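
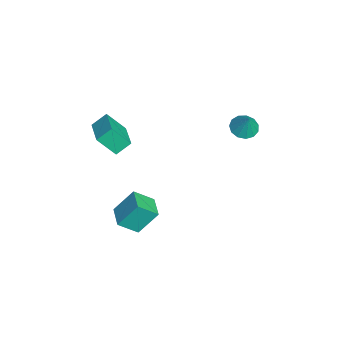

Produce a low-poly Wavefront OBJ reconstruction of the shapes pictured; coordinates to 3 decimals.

v 0.155 -3.907 -3.391
v -0.029 -2.799 -1.985
v 0.004 -2.785 -4.296
v -0.18 -1.676 -2.89
v 1.54 -3.704 -3.37
v 1.356 -2.595 -1.964
v 1.389 -2.581 -4.275
v 1.205 -1.473 -2.869
v -2.557 3.336 1.171
v -1.982 3.823 0.824
v -1.983 3.524 2.389
v -2.335 4.104 0.947
v -2.759 4.14 1.142
v -3.119 3.921 1.345
v -3.3 3.517 1.493
v -3.246 3.054 1.539
v -2.973 2.681 1.468
v -2.568 2.516 1.303
v -2.159 2.611 1.095
v -1.877 2.936 0.912
v -1.811 3.388 0.811
v -3.572 -5.031 0.685
v -3.851 -4.197 1.379
v -3.451 -3.981 -0.529
v -3.73 -3.147 0.165
v -1.67 -4.753 1.115
v -1.949 -3.919 1.809
v -1.549 -3.703 -0.099
v -1.828 -2.869 0.595
f 2 4 1
f 5 2 1
f 1 4 3
f 3 5 1
f 2 8 4
f 6 2 5
f 6 8 2
f 4 8 3
f 7 5 3
f 3 8 7
f 7 6 5
f 8 6 7
f 10 9 12
f 10 12 11
f 12 9 13
f 12 13 11
f 13 9 14
f 13 14 11
f 14 9 15
f 14 15 11
f 15 9 16
f 15 16 11
f 16 9 17
f 16 17 11
f 17 9 18
f 17 18 11
f 18 9 19
f 18 19 11
f 19 9 20
f 19 20 11
f 20 9 21
f 20 21 11
f 21 9 10
f 21 10 11
f 23 25 22
f 26 23 22
f 22 25 24
f 24 26 22
f 23 29 25
f 27 23 26
f 27 29 23
f 25 29 24
f 28 26 24
f 24 29 28
f 28 27 26
f 29 27 28



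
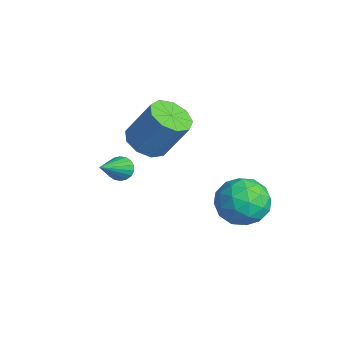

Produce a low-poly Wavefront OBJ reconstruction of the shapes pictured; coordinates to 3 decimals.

v 0.387 3.781 -1.53
v 1.147 3.041 -1.794
v -0.747 2.479 -1.146
v 0.013 1.739 -1.41
v 0.137 2.354 -0.514
v 0.838 3.159 -0.752
v -0.438 2.361 -2.188
v 0.263 3.166 -2.426
v 0.637 2.163 -2.201
v 0.993 2.159 -1.167
v -0.593 3.361 -1.773
v -0.237 3.357 -0.739
v 0.867 3.526 -1.696
v -0.467 1.994 -1.244
v -0.394 2.356 -0.718
v 0.053 1.921 -0.873
v 0.685 3.595 -1.084
v 1.132 3.16 -1.239
v 0.538 2.756 -0.486
v -0.732 2.36 -1.701
v -0.285 1.925 -1.856
v 0.347 3.599 -2.067
v 0.794 3.164 -2.222
v -0.138 2.764 -2.454
v 1.014 2.574 -2.09
v 0.347 1.809 -1.864
v 0.082 2.175 -2.321
v 0.494 2.648 -2.461
v 1.223 2.572 -1.482
v 0.556 1.807 -1.256
v 0.629 2.168 -0.73
v 1.041 2.641 -0.87
v 0.923 2.056 -1.721
v -0.156 3.713 -1.684
v -0.823 2.948 -1.458
v -0.641 2.879 -2.07
v -0.229 3.352 -2.21
v 0.053 3.711 -1.076
v -0.614 2.946 -0.85
v -0.094 2.872 -0.479
v 0.318 3.345 -0.619
v -0.523 3.464 -1.219
v -2.987 0.3 0.21
v -2.333 -0.299 0.285
v -1.799 0.48 1.864
v -2.453 1.08 1.79
v -2.135 0.188 -0.022
v -1.601 0.967 1.557
v -2.336 0.728 -0.22
v -1.802 1.507 1.359
v -2.841 1.067 -0.217
v -2.307 1.846 1.362
v -3.414 1.048 -0.014
v -2.881 1.827 1.565
v -3.788 0.679 0.294
v -3.254 1.458 1.874
v -3.787 0.133 0.563
v -3.253 0.912 2.143
v -3.411 -0.335 0.667
v -2.877 0.444 2.246
v -2.837 -0.505 0.557
v -2.303 0.274 2.136
v -2.068 -1.011 -0.261
v -1.648 -0.918 -0.57
v -0.932 -2.169 0.941
v -1.636 -0.743 -0.412
v -1.711 -0.621 -0.224
v -1.856 -0.577 -0.044
v -2.043 -0.618 0.093
v -2.235 -0.737 0.161
v -2.394 -0.91 0.144
v -2.489 -1.103 0.048
v -2.5 -1.278 -0.11
v -2.426 -1.4 -0.298
v -2.281 -1.445 -0.478
v -2.094 -1.404 -0.616
v -1.902 -1.285 -0.683
v -1.742 -1.112 -0.667
f 1 38 17
f 38 12 41
f 17 41 6
f 38 41 17
f 1 17 13
f 17 6 18
f 13 18 2
f 17 18 13
f 1 13 22
f 13 2 23
f 22 23 8
f 13 23 22
f 1 22 34
f 22 8 37
f 34 37 11
f 22 37 34
f 1 34 38
f 34 11 42
f 38 42 12
f 34 42 38
f 2 18 29
f 18 6 32
f 29 32 10
f 18 32 29
f 6 41 19
f 41 12 40
f 19 40 5
f 41 40 19
f 12 42 39
f 42 11 35
f 39 35 3
f 42 35 39
f 11 37 36
f 37 8 24
f 36 24 7
f 37 24 36
f 8 23 28
f 23 2 25
f 28 25 9
f 23 25 28
f 4 30 16
f 30 10 31
f 16 31 5
f 30 31 16
f 4 16 14
f 16 5 15
f 14 15 3
f 16 15 14
f 4 14 21
f 14 3 20
f 21 20 7
f 14 20 21
f 4 21 26
f 21 7 27
f 26 27 9
f 21 27 26
f 4 26 30
f 26 9 33
f 30 33 10
f 26 33 30
f 5 31 19
f 31 10 32
f 19 32 6
f 31 32 19
f 3 15 39
f 15 5 40
f 39 40 12
f 15 40 39
f 7 20 36
f 20 3 35
f 36 35 11
f 20 35 36
f 9 27 28
f 27 7 24
f 28 24 8
f 27 24 28
f 10 33 29
f 33 9 25
f 29 25 2
f 33 25 29
f 44 43 47
f 44 47 45
f 45 47 48
f 45 48 46
f 47 43 49
f 47 49 48
f 48 49 50
f 48 50 46
f 49 43 51
f 49 51 50
f 50 51 52
f 50 52 46
f 51 43 53
f 51 53 52
f 52 53 54
f 52 54 46
f 53 43 55
f 53 55 54
f 54 55 56
f 54 56 46
f 55 43 57
f 55 57 56
f 56 57 58
f 56 58 46
f 57 43 59
f 57 59 58
f 58 59 60
f 58 60 46
f 59 43 61
f 59 61 60
f 60 61 62
f 60 62 46
f 61 43 44
f 61 44 62
f 62 44 45
f 62 45 46
f 64 63 66
f 64 66 65
f 66 63 67
f 66 67 65
f 67 63 68
f 67 68 65
f 68 63 69
f 68 69 65
f 69 63 70
f 69 70 65
f 70 63 71
f 70 71 65
f 71 63 72
f 71 72 65
f 72 63 73
f 72 73 65
f 73 63 74
f 73 74 65
f 74 63 75
f 74 75 65
f 75 63 76
f 75 76 65
f 76 63 77
f 76 77 65
f 77 63 78
f 77 78 65
f 78 63 64
f 78 64 65



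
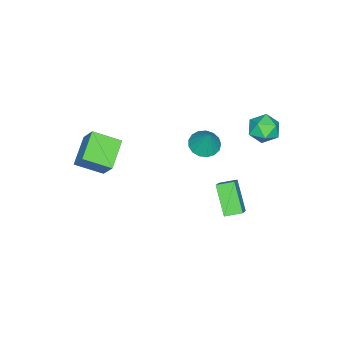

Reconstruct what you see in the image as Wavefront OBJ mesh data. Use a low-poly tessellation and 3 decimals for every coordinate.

v -2.747 4.339 2.45
v -2.008 3.978 2.851
v -3.492 3.082 2.689
v -2.753 2.721 3.09
v -3.208 3.402 3.498
v -2.748 4.178 3.35
v -2.752 2.882 2.19
v -2.292 3.658 2.042
v -2.012 3.077 2.69
v -2.294 3.398 3.499
v -3.206 3.662 2.041
v -3.488 3.983 2.85
v -0.582 1.377 2.328
v 0.006 1.846 2.002
v -0.158 1.863 3.792
v -0.307 2.083 2.014
v -0.683 2.158 2.098
v -1.036 2.054 2.235
v -1.285 1.795 2.393
v -1.373 1.441 2.536
v -1.28 1.071 2.632
v -1.027 0.772 2.657
v -0.672 0.612 2.608
v -0.297 0.627 2.494
v 0.013 0.813 2.342
v 0.187 1.129 2.187
v 0.184 1.502 2.064
v -1.721 2.656 -1.107
v -0.968 2.883 -0.442
v -0.846 3.628 -2.43
v -0.093 3.855 -1.766
v -1.247 1.865 -1.374
v -0.494 2.092 -0.71
v -0.372 2.837 -2.698
v 0.381 3.064 -2.033
v 2.917 -3.407 3.545
v 3.296 -2.644 4.755
v 2.315 -2.113 2.916
v 2.694 -1.349 4.126
v 4.406 -3.051 2.854
v 4.785 -2.287 4.064
v 3.804 -1.756 2.225
v 4.183 -0.993 3.435
f 1 12 6
f 1 6 2
f 1 2 8
f 1 8 11
f 1 11 12
f 2 6 10
f 6 12 5
f 12 11 3
f 11 8 7
f 8 2 9
f 4 10 5
f 4 5 3
f 4 3 7
f 4 7 9
f 4 9 10
f 5 10 6
f 3 5 12
f 7 3 11
f 9 7 8
f 10 9 2
f 14 13 16
f 14 16 15
f 16 13 17
f 16 17 15
f 17 13 18
f 17 18 15
f 18 13 19
f 18 19 15
f 19 13 20
f 19 20 15
f 20 13 21
f 20 21 15
f 21 13 22
f 21 22 15
f 22 13 23
f 22 23 15
f 23 13 24
f 23 24 15
f 24 13 25
f 24 25 15
f 25 13 26
f 25 26 15
f 26 13 27
f 26 27 15
f 27 13 14
f 27 14 15
f 29 31 28
f 32 29 28
f 28 31 30
f 30 32 28
f 29 35 31
f 33 29 32
f 33 35 29
f 31 35 30
f 34 32 30
f 30 35 34
f 34 33 32
f 35 33 34
f 37 39 36
f 40 37 36
f 36 39 38
f 38 40 36
f 37 43 39
f 41 37 40
f 41 43 37
f 39 43 38
f 42 40 38
f 38 43 42
f 42 41 40
f 43 41 42



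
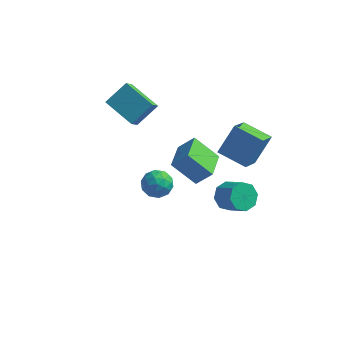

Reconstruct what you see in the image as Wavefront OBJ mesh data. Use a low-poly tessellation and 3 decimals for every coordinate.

v -0.012 -1.142 -0.845
v 0.785 -1.114 -0.491
v -0.325 -2.266 -0.049
v 0.472 -2.238 0.305
v -0.107 -1.61 0.484
v 0.087 -0.916 -0.007
v 0.373 -2.464 -0.533
v 0.567 -1.77 -1.024
v 1.024 -1.931 -0.298
v 0.727 -1.404 0.33
v -0.267 -1.976 -0.87
v -0.564 -1.449 -0.242
v 0.414 -1.029 -0.738
v 0.046 -2.351 0.198
v -0.295 -1.982 0.303
v 0.174 -1.965 0.511
v 0.003 -0.913 -0.453
v 0.472 -0.896 -0.246
v -0.052 -1.188 0.328
v -0.012 -2.484 -0.294
v 0.457 -2.467 -0.087
v 0.286 -1.415 -1.051
v 0.755 -1.398 -0.843
v 0.512 -2.192 -0.868
v 1.023 -1.493 -0.417
v 0.839 -2.154 0.051
v 0.781 -2.287 -0.441
v 0.895 -1.879 -0.73
v 0.848 -1.183 -0.047
v 0.664 -1.844 0.42
v 0.324 -1.475 0.526
v 0.438 -1.067 0.237
v 0.988 -1.663 0.066
v -0.204 -1.536 -0.96
v -0.388 -2.197 -0.493
v 0.022 -2.313 -0.777
v 0.136 -1.905 -1.066
v -0.379 -1.226 -0.591
v -0.563 -1.887 -0.123
v -0.435 -1.501 0.19
v -0.321 -1.093 -0.099
v -0.528 -1.717 -0.606
v -3.819 2.372 1.463
v -3.822 1.576 2.251
v -3.035 3.344 2.448
v -3.038 2.548 3.236
v -2.122 1.692 0.784
v -2.125 0.896 1.572
v -1.338 2.664 1.769
v -1.341 1.868 2.557
v 2.535 0.884 0.758
v 3.09 1.862 2.239
v 2.588 2.285 -0.187
v 3.144 3.263 1.295
v 4.156 0.557 0.365
v 4.712 1.535 1.847
v 4.21 1.958 -0.579
v 4.765 2.936 0.902
v 0.605 -0.673 0.482
v 1.423 -0.476 1.379
v 0.37 1.004 0.328
v 1.188 1.201 1.225
v 1.912 -0.601 -0.725
v 2.73 -0.404 0.172
v 1.677 1.076 -0.879
v 2.495 1.273 0.018
v 2.751 2.093 -4.092
v 3.338 2.217 -4.749
v 4.397 1.671 -3.905
v 3.809 1.547 -3.248
v 3.289 2.758 -4.337
v 4.348 2.212 -3.493
v 2.925 2.909 -3.782
v 3.983 2.363 -2.938
v 2.458 2.582 -3.409
v 3.517 2.036 -2.564
v 2.163 1.969 -3.435
v 3.222 1.423 -2.591
v 2.212 1.428 -3.847
v 3.271 0.882 -3.003
v 2.577 1.277 -4.402
v 3.635 0.731 -3.558
v 3.043 1.604 -4.776
v 4.102 1.058 -3.931
f 1 38 17
f 38 12 41
f 17 41 6
f 38 41 17
f 1 17 13
f 17 6 18
f 13 18 2
f 17 18 13
f 1 13 22
f 13 2 23
f 22 23 8
f 13 23 22
f 1 22 34
f 22 8 37
f 34 37 11
f 22 37 34
f 1 34 38
f 34 11 42
f 38 42 12
f 34 42 38
f 2 18 29
f 18 6 32
f 29 32 10
f 18 32 29
f 6 41 19
f 41 12 40
f 19 40 5
f 41 40 19
f 12 42 39
f 42 11 35
f 39 35 3
f 42 35 39
f 11 37 36
f 37 8 24
f 36 24 7
f 37 24 36
f 8 23 28
f 23 2 25
f 28 25 9
f 23 25 28
f 4 30 16
f 30 10 31
f 16 31 5
f 30 31 16
f 4 16 14
f 16 5 15
f 14 15 3
f 16 15 14
f 4 14 21
f 14 3 20
f 21 20 7
f 14 20 21
f 4 21 26
f 21 7 27
f 26 27 9
f 21 27 26
f 4 26 30
f 26 9 33
f 30 33 10
f 26 33 30
f 5 31 19
f 31 10 32
f 19 32 6
f 31 32 19
f 3 15 39
f 15 5 40
f 39 40 12
f 15 40 39
f 7 20 36
f 20 3 35
f 36 35 11
f 20 35 36
f 9 27 28
f 27 7 24
f 28 24 8
f 27 24 28
f 10 33 29
f 33 9 25
f 29 25 2
f 33 25 29
f 44 46 43
f 47 44 43
f 43 46 45
f 45 47 43
f 44 50 46
f 48 44 47
f 48 50 44
f 46 50 45
f 49 47 45
f 45 50 49
f 49 48 47
f 50 48 49
f 52 54 51
f 55 52 51
f 51 54 53
f 53 55 51
f 52 58 54
f 56 52 55
f 56 58 52
f 54 58 53
f 57 55 53
f 53 58 57
f 57 56 55
f 58 56 57
f 60 62 59
f 63 60 59
f 59 62 61
f 61 63 59
f 60 66 62
f 64 60 63
f 64 66 60
f 62 66 61
f 65 63 61
f 61 66 65
f 65 64 63
f 66 64 65
f 68 67 71
f 68 71 69
f 69 71 72
f 69 72 70
f 71 67 73
f 71 73 72
f 72 73 74
f 72 74 70
f 73 67 75
f 73 75 74
f 74 75 76
f 74 76 70
f 75 67 77
f 75 77 76
f 76 77 78
f 76 78 70
f 77 67 79
f 77 79 78
f 78 79 80
f 78 80 70
f 79 67 81
f 79 81 80
f 80 81 82
f 80 82 70
f 81 67 83
f 81 83 82
f 82 83 84
f 82 84 70
f 83 67 68
f 83 68 84
f 84 68 69
f 84 69 70



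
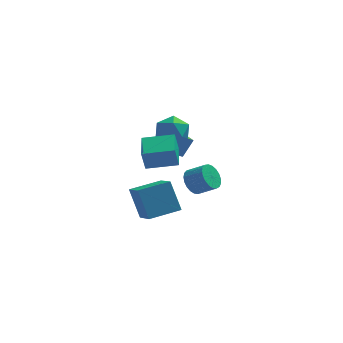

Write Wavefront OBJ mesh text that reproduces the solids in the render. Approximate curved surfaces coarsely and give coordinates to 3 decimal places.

v -3.42 -3.591 2.805
v -3.652 -3.81 4.179
v -3.49 -1.754 3.087
v -3.722 -1.973 4.46
v -1.458 -3.567 3.14
v -1.69 -3.786 4.513
v -1.528 -1.73 3.421
v -1.76 -1.949 4.795
v -4.464 -2.628 0.349
v -3.835 -4.394 1.402
v -2.595 -1.788 0.642
v -1.966 -3.554 1.695
v -3.774 -3.506 -1.535
v -3.145 -5.272 -0.482
v -1.905 -2.666 -1.242
v -1.276 -4.432 -0.189
v -3.248 3.812 0.377
v -2.586 4.278 1.616
v -2.027 4.465 -0.52
v -1.366 4.931 0.719
v -2.674 2.829 0.441
v -2.013 3.295 1.68
v -1.454 3.482 -0.456
v -0.792 3.948 0.783
v -0.771 2.618 -2.241
v -0.2 3.187 -2.816
v 0.962 2.81 -2.034
v 0.391 2.242 -1.459
v -0.313 3.45 -2.521
v 0.849 3.074 -1.739
v -0.505 3.57 -2.177
v 0.656 3.193 -1.395
v -0.744 3.525 -1.844
v 0.418 3.148 -1.063
v -0.987 3.323 -1.58
v 0.175 2.947 -0.799
v -1.192 3 -1.43
v -0.031 2.623 -0.649
v -1.325 2.61 -1.421
v -0.163 2.234 -0.639
v -1.362 2.222 -1.553
v -0.2 1.846 -0.771
v -1.297 1.902 -1.804
v -0.135 1.526 -1.022
v -1.141 1.707 -2.13
v 0.021 1.33 -1.349
v -0.921 1.668 -2.476
v 0.241 1.292 -1.694
v -0.675 1.794 -2.781
v 0.487 1.418 -2
v -0.445 2.063 -2.993
v 0.717 1.686 -2.211
v -0.272 2.427 -3.074
v 0.89 2.051 -2.293
v -0.185 2.825 -3.012
v 0.977 2.448 -2.23
v -1.956 1.355 4.494
v -0.987 0.755 4.092
v -3.013 0.645 3.008
v -2.044 0.045 2.606
v -2.578 -0.291 3.638
v -1.925 0.148 4.556
v -2.075 1.252 2.544
v -1.422 1.691 3.462
v -1.061 0.69 2.887
v -1.371 -0.263 3.563
v -2.629 1.663 3.537
v -2.939 0.71 4.213
f 2 4 1
f 5 2 1
f 1 4 3
f 3 5 1
f 2 8 4
f 6 2 5
f 6 8 2
f 4 8 3
f 7 5 3
f 3 8 7
f 7 6 5
f 8 6 7
f 10 12 9
f 13 10 9
f 9 12 11
f 11 13 9
f 10 16 12
f 14 10 13
f 14 16 10
f 12 16 11
f 15 13 11
f 11 16 15
f 15 14 13
f 16 14 15
f 18 20 17
f 21 18 17
f 17 20 19
f 19 21 17
f 18 24 20
f 22 18 21
f 22 24 18
f 20 24 19
f 23 21 19
f 19 24 23
f 23 22 21
f 24 22 23
f 26 25 29
f 26 29 27
f 27 29 30
f 27 30 28
f 29 25 31
f 29 31 30
f 30 31 32
f 30 32 28
f 31 25 33
f 31 33 32
f 32 33 34
f 32 34 28
f 33 25 35
f 33 35 34
f 34 35 36
f 34 36 28
f 35 25 37
f 35 37 36
f 36 37 38
f 36 38 28
f 37 25 39
f 37 39 38
f 38 39 40
f 38 40 28
f 39 25 41
f 39 41 40
f 40 41 42
f 40 42 28
f 41 25 43
f 41 43 42
f 42 43 44
f 42 44 28
f 43 25 45
f 43 45 44
f 44 45 46
f 44 46 28
f 45 25 47
f 45 47 46
f 46 47 48
f 46 48 28
f 47 25 49
f 47 49 48
f 48 49 50
f 48 50 28
f 49 25 51
f 49 51 50
f 50 51 52
f 50 52 28
f 51 25 53
f 51 53 52
f 52 53 54
f 52 54 28
f 53 25 55
f 53 55 54
f 54 55 56
f 54 56 28
f 55 25 26
f 55 26 56
f 56 26 27
f 56 27 28
f 57 68 62
f 57 62 58
f 57 58 64
f 57 64 67
f 57 67 68
f 58 62 66
f 62 68 61
f 68 67 59
f 67 64 63
f 64 58 65
f 60 66 61
f 60 61 59
f 60 59 63
f 60 63 65
f 60 65 66
f 61 66 62
f 59 61 68
f 63 59 67
f 65 63 64
f 66 65 58



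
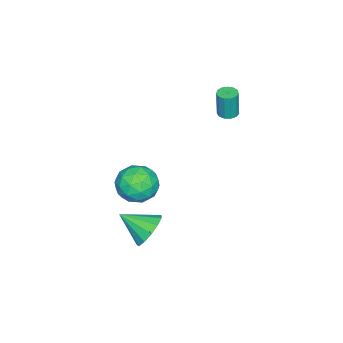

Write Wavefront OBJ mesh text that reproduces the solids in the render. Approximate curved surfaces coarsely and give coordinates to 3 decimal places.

v -3.86 -1.817 1.627
v -3.379 -2.061 1.595
v -3.28 -2.068 3.142
v -3.76 -1.823 3.173
v -3.323 -1.762 1.593
v -3.224 -1.768 3.139
v -3.438 -1.48 1.601
v -3.339 -1.487 3.148
v -3.687 -1.305 1.618
v -3.588 -1.312 3.165
v -3.99 -1.293 1.637
v -3.891 -1.3 3.184
v -4.252 -1.447 1.653
v -4.153 -1.453 3.2
v -4.389 -1.718 1.661
v -4.29 -1.725 3.208
v -4.358 -2.021 1.658
v -4.259 -2.028 3.204
v -4.169 -2.259 1.644
v -4.07 -2.265 3.191
v -3.882 -2.356 1.626
v -3.783 -2.363 3.172
v -3.587 -2.282 1.607
v -3.488 -2.289 3.154
v 2.37 -3.05 -2.902
v 3.114 -2.584 -2.363
v 2.63 -4.49 -2.018
v 2.62 -2.495 -2.071
v 2.047 -2.581 -2.043
v 1.576 -2.817 -2.288
v 1.357 -3.126 -2.728
v 1.46 -3.411 -3.223
v 1.852 -3.581 -3.616
v 2.408 -3.583 -3.782
v 2.952 -3.415 -3.669
v 3.311 -3.131 -3.312
v 3.371 -2.822 -2.825
v 2.484 -2.542 0.404
v 3.063 -3.066 1.199
v 1.957 -4.134 -0.259
v 2.536 -4.658 0.536
v 1.623 -4.076 0.802
v 1.949 -3.092 1.212
v 3.071 -4.108 -0.272
v 3.397 -3.124 0.138
v 3.426 -4.033 0.782
v 2.531 -4.014 1.446
v 2.489 -3.186 -0.506
v 1.594 -3.167 0.158
v 2.82 -2.664 0.86
v 2.2 -4.536 0.08
v 1.663 -4.194 0.237
v 2.004 -4.501 0.704
v 2.165 -2.68 0.867
v 2.505 -2.987 1.335
v 1.659 -3.581 1.102
v 2.515 -4.213 -0.395
v 2.855 -4.52 0.073
v 3.016 -2.699 0.236
v 3.357 -3.006 0.703
v 3.361 -3.619 -0.162
v 3.373 -3.541 1.082
v 3.063 -4.476 0.692
v 3.378 -4.153 0.217
v 3.57 -3.575 0.458
v 2.848 -3.529 1.472
v 2.537 -4.465 1.082
v 2.001 -4.123 1.239
v 2.193 -3.545 1.48
v 3.061 -4.098 1.227
v 2.483 -2.735 -0.142
v 2.172 -3.671 -0.532
v 2.827 -3.655 -0.54
v 3.019 -3.077 -0.299
v 1.957 -2.724 0.248
v 1.647 -3.659 -0.142
v 1.45 -3.625 0.482
v 1.642 -3.047 0.723
v 1.959 -3.102 -0.287
f 2 1 5
f 2 5 3
f 3 5 6
f 3 6 4
f 5 1 7
f 5 7 6
f 6 7 8
f 6 8 4
f 7 1 9
f 7 9 8
f 8 9 10
f 8 10 4
f 9 1 11
f 9 11 10
f 10 11 12
f 10 12 4
f 11 1 13
f 11 13 12
f 12 13 14
f 12 14 4
f 13 1 15
f 13 15 14
f 14 15 16
f 14 16 4
f 15 1 17
f 15 17 16
f 16 17 18
f 16 18 4
f 17 1 19
f 17 19 18
f 18 19 20
f 18 20 4
f 19 1 21
f 19 21 20
f 20 21 22
f 20 22 4
f 21 1 23
f 21 23 22
f 22 23 24
f 22 24 4
f 23 1 2
f 23 2 24
f 24 2 3
f 24 3 4
f 26 25 28
f 26 28 27
f 28 25 29
f 28 29 27
f 29 25 30
f 29 30 27
f 30 25 31
f 30 31 27
f 31 25 32
f 31 32 27
f 32 25 33
f 32 33 27
f 33 25 34
f 33 34 27
f 34 25 35
f 34 35 27
f 35 25 36
f 35 36 27
f 36 25 37
f 36 37 27
f 37 25 26
f 37 26 27
f 38 75 54
f 75 49 78
f 54 78 43
f 75 78 54
f 38 54 50
f 54 43 55
f 50 55 39
f 54 55 50
f 38 50 59
f 50 39 60
f 59 60 45
f 50 60 59
f 38 59 71
f 59 45 74
f 71 74 48
f 59 74 71
f 38 71 75
f 71 48 79
f 75 79 49
f 71 79 75
f 39 55 66
f 55 43 69
f 66 69 47
f 55 69 66
f 43 78 56
f 78 49 77
f 56 77 42
f 78 77 56
f 49 79 76
f 79 48 72
f 76 72 40
f 79 72 76
f 48 74 73
f 74 45 61
f 73 61 44
f 74 61 73
f 45 60 65
f 60 39 62
f 65 62 46
f 60 62 65
f 41 67 53
f 67 47 68
f 53 68 42
f 67 68 53
f 41 53 51
f 53 42 52
f 51 52 40
f 53 52 51
f 41 51 58
f 51 40 57
f 58 57 44
f 51 57 58
f 41 58 63
f 58 44 64
f 63 64 46
f 58 64 63
f 41 63 67
f 63 46 70
f 67 70 47
f 63 70 67
f 42 68 56
f 68 47 69
f 56 69 43
f 68 69 56
f 40 52 76
f 52 42 77
f 76 77 49
f 52 77 76
f 44 57 73
f 57 40 72
f 73 72 48
f 57 72 73
f 46 64 65
f 64 44 61
f 65 61 45
f 64 61 65
f 47 70 66
f 70 46 62
f 66 62 39
f 70 62 66



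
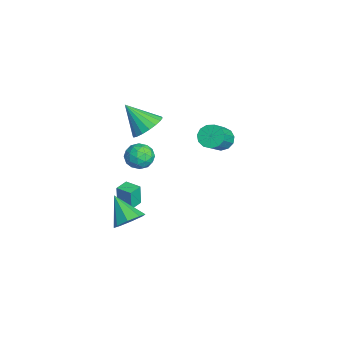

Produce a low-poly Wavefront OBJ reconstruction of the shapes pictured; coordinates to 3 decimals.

v -2.084 -0.141 0.353
v -1.3 -0.025 -0.012
v -2.36 -1.175 -0.568
v -1.576 -1.059 -0.933
v -1.638 -1.391 -0.128
v -1.467 -0.752 0.441
v -2.193 -0.448 -1.021
v -2.022 0.191 -0.452
v -1.367 -0.215 -0.861
v -1.024 -0.797 -0.31
v -2.636 -0.403 -0.27
v -2.293 -0.985 0.281
v -1.668 0.008 0.251
v -1.992 -1.208 -0.831
v -2.028 -1.403 -0.358
v -1.568 -1.335 -0.573
v -1.766 -0.419 0.518
v -1.305 -0.351 0.303
v -1.503 -1.154 0.235
v -2.355 -0.849 -0.883
v -1.894 -0.781 -1.098
v -2.092 0.135 -0.007
v -1.632 0.203 -0.222
v -2.157 -0.046 -0.815
v -1.247 -0.035 -0.463
v -1.409 -0.643 -1.004
v -1.772 -0.284 -1.055
v -1.671 0.091 -0.721
v -1.045 -0.378 -0.138
v -1.207 -0.986 -0.68
v -1.243 -1.181 -0.207
v -1.143 -0.805 0.128
v -1.084 -0.49 -0.638
v -2.453 -0.214 0.1
v -2.615 -0.822 -0.442
v -2.517 -0.395 -0.708
v -2.417 -0.019 -0.373
v -2.251 -0.557 0.424
v -2.413 -1.165 -0.117
v -1.989 -1.291 0.141
v -1.888 -0.916 0.475
v -2.576 -0.71 0.058
v -1.405 -0.201 2.337
v -0.709 0.117 2.981
v -2.155 -1.279 3.683
v -1.036 0.413 3.035
v -1.437 0.588 2.951
v -1.831 0.606 2.746
v -2.141 0.464 2.459
v -2.305 0.191 2.149
v -2.291 -0.161 1.876
v -2.101 -0.52 1.694
v -1.773 -0.816 1.64
v -1.372 -0.99 1.724
v -0.978 -1.008 1.929
v -0.668 -0.867 2.216
v -0.504 -0.593 2.526
v -0.519 -0.242 2.799
v 3.612 -1.861 -0.935
v 4.133 -2.564 -0.773
v 2.428 -2.479 0.195
v 4.261 -2.043 -0.354
v 4.009 -1.415 -0.275
v 3.525 -1.049 -0.583
v 3.091 -1.158 -1.097
v 2.963 -1.68 -1.516
v 3.215 -2.308 -1.595
v 3.7 -2.674 -1.287
v -1.339 -1.88 -3.695
v -1.391 -1.899 -2.406
v -1.933 -1.286 -3.71
v -1.985 -1.305 -2.421
v -0.675 -1.215 -3.659
v -0.727 -1.234 -2.37
v -1.269 -0.621 -3.674
v -1.321 -0.64 -2.385
v -3.875 4.14 -1.007
v -3.588 3.692 -1.577
v -2.438 2.933 -0.404
v -2.725 3.38 0.167
v -3.348 4.06 -1.576
v -2.197 3.3 -0.402
v -3.274 4.453 -1.393
v -2.124 3.694 -0.22
v -3.392 4.746 -1.088
v -2.241 3.987 0.085
v -3.663 4.847 -0.757
v -2.512 4.088 0.416
v -4.001 4.724 -0.505
v -2.851 3.964 0.668
v -4.3 4.414 -0.413
v -3.149 3.655 0.761
v -4.463 4.018 -0.509
v -3.313 3.259 0.664
v -4.44 3.66 -0.763
v -3.29 2.901 0.41
v -4.238 3.455 -1.094
v -3.087 2.695 0.079
v -3.92 3.466 -1.398
v -2.77 2.707 -0.225
f 1 38 17
f 38 12 41
f 17 41 6
f 38 41 17
f 1 17 13
f 17 6 18
f 13 18 2
f 17 18 13
f 1 13 22
f 13 2 23
f 22 23 8
f 13 23 22
f 1 22 34
f 22 8 37
f 34 37 11
f 22 37 34
f 1 34 38
f 34 11 42
f 38 42 12
f 34 42 38
f 2 18 29
f 18 6 32
f 29 32 10
f 18 32 29
f 6 41 19
f 41 12 40
f 19 40 5
f 41 40 19
f 12 42 39
f 42 11 35
f 39 35 3
f 42 35 39
f 11 37 36
f 37 8 24
f 36 24 7
f 37 24 36
f 8 23 28
f 23 2 25
f 28 25 9
f 23 25 28
f 4 30 16
f 30 10 31
f 16 31 5
f 30 31 16
f 4 16 14
f 16 5 15
f 14 15 3
f 16 15 14
f 4 14 21
f 14 3 20
f 21 20 7
f 14 20 21
f 4 21 26
f 21 7 27
f 26 27 9
f 21 27 26
f 4 26 30
f 26 9 33
f 30 33 10
f 26 33 30
f 5 31 19
f 31 10 32
f 19 32 6
f 31 32 19
f 3 15 39
f 15 5 40
f 39 40 12
f 15 40 39
f 7 20 36
f 20 3 35
f 36 35 11
f 20 35 36
f 9 27 28
f 27 7 24
f 28 24 8
f 27 24 28
f 10 33 29
f 33 9 25
f 29 25 2
f 33 25 29
f 44 43 46
f 44 46 45
f 46 43 47
f 46 47 45
f 47 43 48
f 47 48 45
f 48 43 49
f 48 49 45
f 49 43 50
f 49 50 45
f 50 43 51
f 50 51 45
f 51 43 52
f 51 52 45
f 52 43 53
f 52 53 45
f 53 43 54
f 53 54 45
f 54 43 55
f 54 55 45
f 55 43 56
f 55 56 45
f 56 43 57
f 56 57 45
f 57 43 58
f 57 58 45
f 58 43 44
f 58 44 45
f 60 59 62
f 60 62 61
f 62 59 63
f 62 63 61
f 63 59 64
f 63 64 61
f 64 59 65
f 64 65 61
f 65 59 66
f 65 66 61
f 66 59 67
f 66 67 61
f 67 59 68
f 67 68 61
f 68 59 60
f 68 60 61
f 70 72 69
f 73 70 69
f 69 72 71
f 71 73 69
f 70 76 72
f 74 70 73
f 74 76 70
f 72 76 71
f 75 73 71
f 71 76 75
f 75 74 73
f 76 74 75
f 78 77 81
f 78 81 79
f 79 81 82
f 79 82 80
f 81 77 83
f 81 83 82
f 82 83 84
f 82 84 80
f 83 77 85
f 83 85 84
f 84 85 86
f 84 86 80
f 85 77 87
f 85 87 86
f 86 87 88
f 86 88 80
f 87 77 89
f 87 89 88
f 88 89 90
f 88 90 80
f 89 77 91
f 89 91 90
f 90 91 92
f 90 92 80
f 91 77 93
f 91 93 92
f 92 93 94
f 92 94 80
f 93 77 95
f 93 95 94
f 94 95 96
f 94 96 80
f 95 77 97
f 95 97 96
f 96 97 98
f 96 98 80
f 97 77 99
f 97 99 98
f 98 99 100
f 98 100 80
f 99 77 78
f 99 78 100
f 100 78 79
f 100 79 80



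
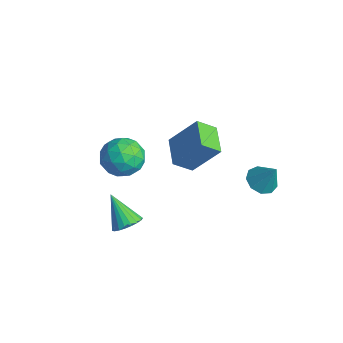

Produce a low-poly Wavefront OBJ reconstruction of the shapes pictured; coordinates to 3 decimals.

v 3.548 2.819 0.755
v 4.118 2.893 0.431
v 4.112 3.081 1.805
v 3.899 3.287 0.45
v 3.516 3.463 0.612
v 3.148 3.337 0.841
v 2.967 2.969 1.03
v 3.058 2.531 1.09
v 3.378 2.228 0.994
v 3.778 2.201 0.786
v 4.07 2.464 0.563
v 1.72 -1.901 -1.303
v 2.214 -1.961 -0.901
v 0.78 -2.099 -0.177
v 2.168 -1.699 -0.893
v 2.045 -1.472 -0.957
v 1.865 -1.319 -1.08
v 1.66 -1.267 -1.241
v 1.466 -1.324 -1.414
v 1.315 -1.481 -1.567
v 1.235 -1.711 -1.675
v 1.238 -1.973 -1.718
v 1.325 -2.223 -1.69
v 1.48 -2.418 -1.594
v 1.676 -2.523 -1.449
v 1.88 -2.52 -1.278
v 2.057 -2.41 -1.112
v 2.175 -2.213 -0.978
v 0.914 -0.821 1.862
v 1.327 -1.093 2.631
v 0.573 -2.227 1.549
v 0.986 -2.499 2.318
v 0.207 -2.022 2.361
v 0.417 -1.153 2.555
v 1.483 -2.167 1.625
v 1.693 -1.298 1.819
v 1.679 -1.924 2.485
v 0.89 -1.835 2.94
v 1.01 -1.485 1.24
v 0.221 -1.396 1.695
v 1.15 -0.834 2.274
v 0.75 -2.486 1.906
v 0.292 -2.206 1.931
v 0.535 -2.366 2.384
v 0.615 -0.869 2.229
v 0.858 -1.028 2.681
v 0.2 -1.575 2.523
v 1.042 -2.292 1.499
v 1.285 -2.451 1.951
v 1.365 -0.954 1.796
v 1.608 -1.114 2.249
v 1.7 -1.745 1.657
v 1.6 -1.482 2.641
v 1.4 -2.308 2.457
v 1.691 -2.113 2.049
v 1.815 -1.603 2.163
v 1.136 -1.429 2.908
v 0.936 -2.256 2.724
v 0.478 -1.975 2.749
v 0.602 -1.465 2.863
v 1.343 -1.918 2.822
v 0.964 -1.064 1.456
v 0.764 -1.891 1.272
v 1.298 -1.855 1.317
v 1.422 -1.345 1.431
v 0.5 -1.012 1.723
v 0.3 -1.838 1.539
v 0.085 -1.717 2.017
v 0.209 -1.207 2.131
v 0.557 -1.402 1.358
v -0.784 2.314 -2.212
v -0.979 1.528 -1.576
v -2.042 2.826 -1.964
v -2.237 2.04 -1.328
v -0.143 3.24 -0.872
v -0.338 2.454 -0.236
v -1.401 3.752 -0.624
v -1.596 2.966 0.012
f 2 1 4
f 2 4 3
f 4 1 5
f 4 5 3
f 5 1 6
f 5 6 3
f 6 1 7
f 6 7 3
f 7 1 8
f 7 8 3
f 8 1 9
f 8 9 3
f 9 1 10
f 9 10 3
f 10 1 11
f 10 11 3
f 11 1 2
f 11 2 3
f 13 12 15
f 13 15 14
f 15 12 16
f 15 16 14
f 16 12 17
f 16 17 14
f 17 12 18
f 17 18 14
f 18 12 19
f 18 19 14
f 19 12 20
f 19 20 14
f 20 12 21
f 20 21 14
f 21 12 22
f 21 22 14
f 22 12 23
f 22 23 14
f 23 12 24
f 23 24 14
f 24 12 25
f 24 25 14
f 25 12 26
f 25 26 14
f 26 12 27
f 26 27 14
f 27 12 28
f 27 28 14
f 28 12 13
f 28 13 14
f 29 66 45
f 66 40 69
f 45 69 34
f 66 69 45
f 29 45 41
f 45 34 46
f 41 46 30
f 45 46 41
f 29 41 50
f 41 30 51
f 50 51 36
f 41 51 50
f 29 50 62
f 50 36 65
f 62 65 39
f 50 65 62
f 29 62 66
f 62 39 70
f 66 70 40
f 62 70 66
f 30 46 57
f 46 34 60
f 57 60 38
f 46 60 57
f 34 69 47
f 69 40 68
f 47 68 33
f 69 68 47
f 40 70 67
f 70 39 63
f 67 63 31
f 70 63 67
f 39 65 64
f 65 36 52
f 64 52 35
f 65 52 64
f 36 51 56
f 51 30 53
f 56 53 37
f 51 53 56
f 32 58 44
f 58 38 59
f 44 59 33
f 58 59 44
f 32 44 42
f 44 33 43
f 42 43 31
f 44 43 42
f 32 42 49
f 42 31 48
f 49 48 35
f 42 48 49
f 32 49 54
f 49 35 55
f 54 55 37
f 49 55 54
f 32 54 58
f 54 37 61
f 58 61 38
f 54 61 58
f 33 59 47
f 59 38 60
f 47 60 34
f 59 60 47
f 31 43 67
f 43 33 68
f 67 68 40
f 43 68 67
f 35 48 64
f 48 31 63
f 64 63 39
f 48 63 64
f 37 55 56
f 55 35 52
f 56 52 36
f 55 52 56
f 38 61 57
f 61 37 53
f 57 53 30
f 61 53 57
f 72 74 71
f 75 72 71
f 71 74 73
f 73 75 71
f 72 78 74
f 76 72 75
f 76 78 72
f 74 78 73
f 77 75 73
f 73 78 77
f 77 76 75
f 78 76 77



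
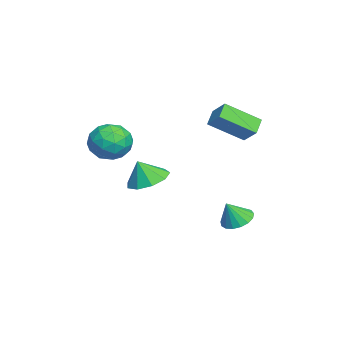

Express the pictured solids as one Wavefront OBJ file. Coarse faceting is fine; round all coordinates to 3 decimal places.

v -1.024 3.022 -3.55
v -0.348 3.197 -3.678
v -0.736 2.598 -2.61
v -0.473 3.469 -3.517
v -0.725 3.638 -3.364
v -1.045 3.666 -3.253
v -1.36 3.547 -3.211
v -1.598 3.307 -3.246
v -1.705 3.001 -3.351
v -1.655 2.701 -3.501
v -1.461 2.474 -3.663
v -1.167 2.372 -3.799
v -0.839 2.419 -3.877
v -0.554 2.604 -3.881
v -0.377 2.885 -3.809
v 0.179 -1.31 1.609
v 0.795 -1.942 1.298
v -0.715 -1.598 0.422
v -0.099 -2.23 0.111
v -0.59 -2.398 0.89
v -0.037 -2.221 1.623
v 0.117 -1.319 0.097
v 0.67 -1.142 0.83
v 0.757 -1.948 0.363
v 0.32 -2.615 0.853
v -0.24 -0.925 0.867
v -0.677 -1.592 1.357
v 0.566 -1.601 1.558
v -0.486 -1.939 0.162
v -0.774 -2.038 0.62
v -0.412 -2.41 0.437
v 0.077 -1.765 1.749
v 0.439 -2.136 1.566
v -0.375 -2.404 1.326
v -0.359 -1.404 0.154
v 0.003 -1.775 -0.029
v 0.492 -1.13 1.283
v 0.854 -1.502 1.1
v 0.455 -1.136 0.394
v 0.905 -1.976 0.826
v 0.38 -2.145 0.128
v 0.506 -1.609 0.119
v 0.831 -1.505 0.551
v 0.649 -2.368 1.114
v 0.123 -2.537 0.416
v -0.165 -2.636 0.873
v 0.16 -2.532 1.305
v 0.626 -2.371 0.564
v -0.043 -1.003 1.304
v -0.569 -1.172 0.606
v -0.08 -1.008 0.415
v 0.245 -0.904 0.847
v -0.3 -1.395 1.592
v -0.825 -1.564 0.894
v -0.751 -2.035 1.169
v -0.426 -1.931 1.601
v -0.546 -1.169 1.156
v -3.761 1.916 1.177
v -3.197 2.418 1.801
v -4.019 3.362 0.245
v -3.454 3.865 0.868
v -3.086 1.735 0.712
v -2.521 2.238 1.335
v -3.343 3.182 -0.221
v -2.779 3.684 0.403
v -1.243 -0.446 -1.602
v -0.353 -0.214 -1.585
v -1.157 -0.854 -0.618
v -0.702 0.257 -1.358
v -1.305 0.4 -1.246
v -1.879 0.147 -1.3
v -2.155 -0.383 -1.496
v -2.005 -0.943 -1.742
v -1.499 -1.27 -1.922
v -0.873 -1.211 -1.953
v -0.42 -0.794 -1.82
f 2 1 4
f 2 4 3
f 4 1 5
f 4 5 3
f 5 1 6
f 5 6 3
f 6 1 7
f 6 7 3
f 7 1 8
f 7 8 3
f 8 1 9
f 8 9 3
f 9 1 10
f 9 10 3
f 10 1 11
f 10 11 3
f 11 1 12
f 11 12 3
f 12 1 13
f 12 13 3
f 13 1 14
f 13 14 3
f 14 1 15
f 14 15 3
f 15 1 2
f 15 2 3
f 16 53 32
f 53 27 56
f 32 56 21
f 53 56 32
f 16 32 28
f 32 21 33
f 28 33 17
f 32 33 28
f 16 28 37
f 28 17 38
f 37 38 23
f 28 38 37
f 16 37 49
f 37 23 52
f 49 52 26
f 37 52 49
f 16 49 53
f 49 26 57
f 53 57 27
f 49 57 53
f 17 33 44
f 33 21 47
f 44 47 25
f 33 47 44
f 21 56 34
f 56 27 55
f 34 55 20
f 56 55 34
f 27 57 54
f 57 26 50
f 54 50 18
f 57 50 54
f 26 52 51
f 52 23 39
f 51 39 22
f 52 39 51
f 23 38 43
f 38 17 40
f 43 40 24
f 38 40 43
f 19 45 31
f 45 25 46
f 31 46 20
f 45 46 31
f 19 31 29
f 31 20 30
f 29 30 18
f 31 30 29
f 19 29 36
f 29 18 35
f 36 35 22
f 29 35 36
f 19 36 41
f 36 22 42
f 41 42 24
f 36 42 41
f 19 41 45
f 41 24 48
f 45 48 25
f 41 48 45
f 20 46 34
f 46 25 47
f 34 47 21
f 46 47 34
f 18 30 54
f 30 20 55
f 54 55 27
f 30 55 54
f 22 35 51
f 35 18 50
f 51 50 26
f 35 50 51
f 24 42 43
f 42 22 39
f 43 39 23
f 42 39 43
f 25 48 44
f 48 24 40
f 44 40 17
f 48 40 44
f 59 61 58
f 62 59 58
f 58 61 60
f 60 62 58
f 59 65 61
f 63 59 62
f 63 65 59
f 61 65 60
f 64 62 60
f 60 65 64
f 64 63 62
f 65 63 64
f 67 66 69
f 67 69 68
f 69 66 70
f 69 70 68
f 70 66 71
f 70 71 68
f 71 66 72
f 71 72 68
f 72 66 73
f 72 73 68
f 73 66 74
f 73 74 68
f 74 66 75
f 74 75 68
f 75 66 76
f 75 76 68
f 76 66 67
f 76 67 68



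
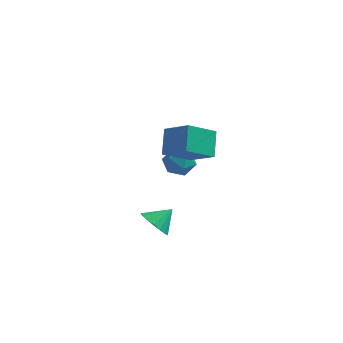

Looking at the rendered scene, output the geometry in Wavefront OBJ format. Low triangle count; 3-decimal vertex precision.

v 2.245 0.441 -1.091
v 3.722 -0.183 -0.149
v 2.002 1.617 0.07
v 3.479 0.993 1.012
v 3.401 1.667 -2.092
v 4.878 1.043 -1.15
v 3.158 2.843 -0.931
v 4.635 2.219 0.011
v 1.747 4.143 -3.045
v 2.559 4.582 -3.452
v 1.741 3.038 -4.248
v 2.553 3.477 -4.655
v 2.633 2.983 -3.779
v 2.637 3.666 -3.035
v 1.663 3.954 -4.665
v 1.667 4.637 -3.921
v 2.507 4.465 -4.454
v 3.107 3.866 -3.906
v 1.193 3.754 -3.794
v 1.793 3.155 -3.246
v 2.967 -3.208 -3.844
v 3.77 -3.545 -4.27
v 3.693 -2.472 -3.056
v 3.675 -3.197 -4.507
v 3.439 -2.851 -4.613
v 3.11 -2.576 -4.566
v 2.752 -2.426 -4.376
v 2.437 -2.431 -4.081
v 2.227 -2.59 -3.739
v 2.163 -2.871 -3.418
v 2.259 -3.219 -3.181
v 2.495 -3.565 -3.076
v 2.824 -3.84 -3.122
v 3.182 -3.99 -3.312
v 3.497 -3.985 -3.607
v 3.707 -3.826 -3.949
f 2 4 1
f 5 2 1
f 1 4 3
f 3 5 1
f 2 8 4
f 6 2 5
f 6 8 2
f 4 8 3
f 7 5 3
f 3 8 7
f 7 6 5
f 8 6 7
f 9 20 14
f 9 14 10
f 9 10 16
f 9 16 19
f 9 19 20
f 10 14 18
f 14 20 13
f 20 19 11
f 19 16 15
f 16 10 17
f 12 18 13
f 12 13 11
f 12 11 15
f 12 15 17
f 12 17 18
f 13 18 14
f 11 13 20
f 15 11 19
f 17 15 16
f 18 17 10
f 22 21 24
f 22 24 23
f 24 21 25
f 24 25 23
f 25 21 26
f 25 26 23
f 26 21 27
f 26 27 23
f 27 21 28
f 27 28 23
f 28 21 29
f 28 29 23
f 29 21 30
f 29 30 23
f 30 21 31
f 30 31 23
f 31 21 32
f 31 32 23
f 32 21 33
f 32 33 23
f 33 21 34
f 33 34 23
f 34 21 35
f 34 35 23
f 35 21 36
f 35 36 23
f 36 21 22
f 36 22 23



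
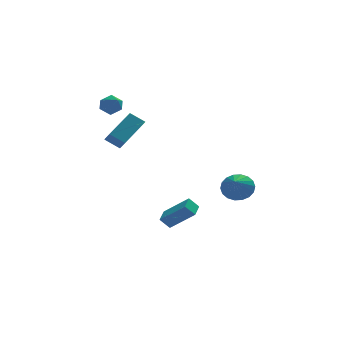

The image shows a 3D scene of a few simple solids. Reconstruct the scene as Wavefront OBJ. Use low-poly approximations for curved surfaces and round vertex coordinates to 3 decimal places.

v -0.087 0.183 -4.896
v -0.62 0.283 -4.294
v 0.328 1.089 -4.679
v -0.204 1.189 -4.077
v 1.104 -0.649 -3.703
v 0.572 -0.549 -3.101
v 1.52 0.257 -3.486
v 0.987 0.357 -2.884
v 2.99 -2.311 -1.242
v 3.725 -2.796 -1.472
v 2.53 -3.409 -0.398
v 3.849 -2.595 -1.143
v 3.803 -2.337 -0.834
v 3.596 -2.075 -0.605
v 3.268 -1.859 -0.503
v 2.886 -1.733 -0.547
v 2.525 -1.721 -0.729
v 2.255 -1.826 -1.013
v 2.131 -2.027 -1.342
v 2.178 -2.284 -1.651
v 2.385 -2.547 -1.879
v 2.712 -2.763 -1.982
v 3.094 -2.889 -1.937
v 3.456 -2.901 -1.755
v -2.389 0.706 1.29
v -3.157 1.04 1.872
v -2.542 1.355 0.716
v -3.31 1.689 1.298
v -1.05 1.951 2.342
v -1.818 2.285 2.924
v -1.203 2.6 1.768
v -1.971 2.934 2.35
v -3.192 3.586 3.554
v -2.53 3.852 3.372
v -2.83 2.488 3.268
v -2.168 2.754 3.086
v -2.381 2.746 3.79
v -2.604 3.425 3.967
v -2.756 2.915 2.673
v -2.979 3.594 2.85
v -2.26 3.437 2.827
v -2.029 3.332 3.518
v -3.331 3.008 3.122
v -3.1 2.903 3.813
f 2 4 1
f 5 2 1
f 1 4 3
f 3 5 1
f 2 8 4
f 6 2 5
f 6 8 2
f 4 8 3
f 7 5 3
f 3 8 7
f 7 6 5
f 8 6 7
f 10 9 12
f 10 12 11
f 12 9 13
f 12 13 11
f 13 9 14
f 13 14 11
f 14 9 15
f 14 15 11
f 15 9 16
f 15 16 11
f 16 9 17
f 16 17 11
f 17 9 18
f 17 18 11
f 18 9 19
f 18 19 11
f 19 9 20
f 19 20 11
f 20 9 21
f 20 21 11
f 21 9 22
f 21 22 11
f 22 9 23
f 22 23 11
f 23 9 24
f 23 24 11
f 24 9 10
f 24 10 11
f 26 28 25
f 29 26 25
f 25 28 27
f 27 29 25
f 26 32 28
f 30 26 29
f 30 32 26
f 28 32 27
f 31 29 27
f 27 32 31
f 31 30 29
f 32 30 31
f 33 44 38
f 33 38 34
f 33 34 40
f 33 40 43
f 33 43 44
f 34 38 42
f 38 44 37
f 44 43 35
f 43 40 39
f 40 34 41
f 36 42 37
f 36 37 35
f 36 35 39
f 36 39 41
f 36 41 42
f 37 42 38
f 35 37 44
f 39 35 43
f 41 39 40
f 42 41 34



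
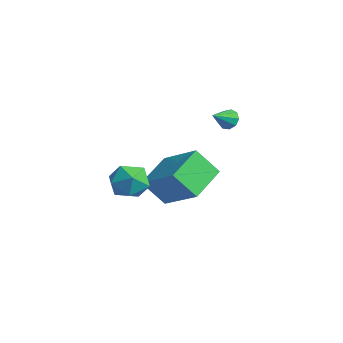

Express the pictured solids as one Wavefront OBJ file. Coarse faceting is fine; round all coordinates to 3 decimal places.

v -3.877 3.198 2.3
v -3.539 3.046 1.893
v -3.623 2.262 2.86
v -3.351 3.249 2.147
v -3.408 3.428 2.473
v -3.685 3.5 2.718
v -4.051 3.43 2.767
v -4.336 3.252 2.598
v -4.406 3.049 2.289
v -4.228 2.915 1.986
v -3.886 2.914 1.829
v -1.868 -1.885 1.562
v -1.33 -2.679 1.43
v -2.73 -2.261 0.31
v -2.192 -3.055 0.178
v -2.784 -2.993 0.941
v -2.251 -2.76 1.715
v -1.809 -2.18 0.025
v -1.276 -1.947 0.799
v -1.294 -2.86 0.48
v -1.896 -3.363 1.046
v -2.164 -1.577 0.694
v -2.766 -2.08 1.26
v -3.484 -1.174 -0.216
v -1.667 -0.69 0.925
v -4.325 0.374 0.468
v -2.508 0.858 1.609
v -2.952 -0.358 -1.409
v -1.135 0.126 -0.268
v -3.793 1.19 -0.725
v -1.976 1.674 0.416
f 2 1 4
f 2 4 3
f 4 1 5
f 4 5 3
f 5 1 6
f 5 6 3
f 6 1 7
f 6 7 3
f 7 1 8
f 7 8 3
f 8 1 9
f 8 9 3
f 9 1 10
f 9 10 3
f 10 1 11
f 10 11 3
f 11 1 2
f 11 2 3
f 12 23 17
f 12 17 13
f 12 13 19
f 12 19 22
f 12 22 23
f 13 17 21
f 17 23 16
f 23 22 14
f 22 19 18
f 19 13 20
f 15 21 16
f 15 16 14
f 15 14 18
f 15 18 20
f 15 20 21
f 16 21 17
f 14 16 23
f 18 14 22
f 20 18 19
f 21 20 13
f 25 27 24
f 28 25 24
f 24 27 26
f 26 28 24
f 25 31 27
f 29 25 28
f 29 31 25
f 27 31 26
f 30 28 26
f 26 31 30
f 30 29 28
f 31 29 30



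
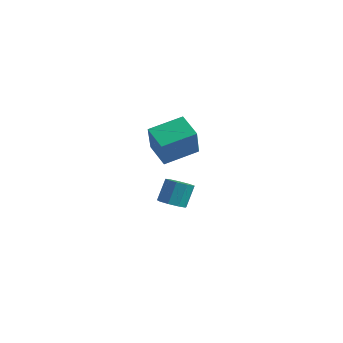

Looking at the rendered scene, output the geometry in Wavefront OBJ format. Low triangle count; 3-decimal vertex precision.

v -3.612 0.164 -3.123
v -3.204 0.634 -3.371
v -3.24 1.226 -2.305
v -3.648 0.756 -2.057
v -3.641 0.748 -3.449
v -3.676 1.341 -2.383
v -4.065 0.589 -3.374
v -4.1 1.182 -2.309
v -4.276 0.231 -3.182
v -4.311 0.824 -2.116
v -4.177 -0.159 -2.962
v -4.213 0.434 -1.897
v -3.814 -0.397 -2.818
v -3.849 0.195 -1.752
v -3.356 -0.374 -2.816
v -3.392 0.219 -1.75
v -3.019 -0.099 -2.958
v -3.054 0.494 -1.892
v -2.959 0.299 -3.177
v -2.994 0.892 -2.111
v -2.559 -2.367 1.638
v -2.057 -3.089 3.081
v -1.877 -0.992 2.089
v -1.375 -1.714 3.532
v -1.525 -2.706 1.108
v -1.023 -3.428 2.551
v -0.843 -1.331 1.559
v -0.341 -2.053 3.002
f 2 1 5
f 2 5 3
f 3 5 6
f 3 6 4
f 5 1 7
f 5 7 6
f 6 7 8
f 6 8 4
f 7 1 9
f 7 9 8
f 8 9 10
f 8 10 4
f 9 1 11
f 9 11 10
f 10 11 12
f 10 12 4
f 11 1 13
f 11 13 12
f 12 13 14
f 12 14 4
f 13 1 15
f 13 15 14
f 14 15 16
f 14 16 4
f 15 1 17
f 15 17 16
f 16 17 18
f 16 18 4
f 17 1 19
f 17 19 18
f 18 19 20
f 18 20 4
f 19 1 2
f 19 2 20
f 20 2 3
f 20 3 4
f 22 24 21
f 25 22 21
f 21 24 23
f 23 25 21
f 22 28 24
f 26 22 25
f 26 28 22
f 24 28 23
f 27 25 23
f 23 28 27
f 27 26 25
f 28 26 27



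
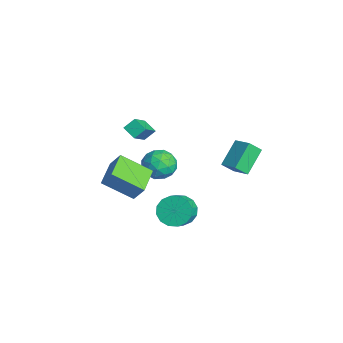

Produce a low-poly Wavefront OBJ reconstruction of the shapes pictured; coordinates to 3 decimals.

v -4.335 -1.061 -1.926
v -3.871 -0.428 -2.627
v -2.809 -1.612 -1.413
v -2.345 -0.979 -2.114
v -2.839 -0.569 -1.281
v -3.782 -0.228 -1.598
v -2.898 -1.812 -2.442
v -3.841 -1.471 -2.759
v -2.983 -0.892 -2.945
v -2.947 -0.124 -2.228
v -3.733 -1.916 -1.812
v -3.697 -1.148 -1.095
v -4.237 -0.696 -2.321
v -2.443 -1.344 -1.719
v -2.734 -1.103 -1.229
v -2.461 -0.731 -1.641
v -4.185 -0.579 -1.717
v -3.912 -0.207 -2.129
v -3.306 -0.29 -1.338
v -2.768 -1.833 -1.911
v -2.495 -1.461 -2.323
v -4.219 -1.309 -2.399
v -3.946 -0.937 -2.811
v -3.374 -1.75 -2.702
v -3.442 -0.597 -2.92
v -2.545 -0.921 -2.619
v -2.87 -1.41 -2.812
v -3.424 -1.21 -2.998
v -3.421 -0.146 -2.499
v -2.524 -0.47 -2.197
v -2.814 -0.229 -1.708
v -3.369 -0.028 -1.894
v -2.899 -0.419 -2.686
v -4.156 -1.57 -1.843
v -3.259 -1.894 -1.541
v -3.311 -2.012 -2.146
v -3.866 -1.811 -2.332
v -4.135 -1.119 -1.421
v -3.238 -1.443 -1.12
v -3.256 -0.83 -1.042
v -3.81 -0.63 -1.228
v -3.781 -1.621 -1.354
v -2.204 -2.683 1.984
v -1.138 -3.483 3.023
v -2.258 -2.062 2.518
v -1.192 -2.863 3.557
v -1.508 -2.277 1.583
v -0.442 -3.078 2.622
v -1.562 -1.657 2.117
v -0.496 -2.457 3.156
v 1.505 1.043 1.153
v 0.617 2.051 2.227
v 1.46 1.738 0.463
v 0.572 2.746 1.537
v 2.488 1.494 1.543
v 1.6 2.502 2.617
v 2.443 2.189 0.853
v 1.555 3.197 1.927
v 2.889 -1.55 -0.897
v 3.284 -1.956 -1.659
v 4.127 -2.476 -0.946
v 3.731 -2.07 -0.183
v 3.512 -1.522 -1.613
v 4.355 -2.042 -0.9
v 3.573 -1.097 -1.374
v 4.416 -1.617 -0.661
v 3.451 -0.792 -1.008
v 4.293 -1.312 -0.295
v 3.178 -0.691 -0.612
v 4.02 -1.211 0.101
v 2.827 -0.82 -0.292
v 3.67 -1.34 0.421
v 2.493 -1.144 -0.134
v 3.336 -1.664 0.579
v 2.265 -1.578 -0.18
v 3.108 -2.098 0.533
v 2.204 -2.003 -0.419
v 3.047 -2.523 0.294
v 2.327 -2.308 -0.785
v 3.169 -2.828 -0.072
v 2.6 -2.409 -1.181
v 3.442 -2.929 -0.468
v 2.95 -2.28 -1.501
v 3.793 -2.8 -0.788
v -0.661 -4.338 0.676
v -0.192 -3.885 1.624
v -0.001 -2.782 -0.394
v 0.467 -2.329 0.554
v 0.753 -5.151 0.366
v 1.221 -4.698 1.314
v 1.412 -3.595 -0.704
v 1.881 -3.142 0.244
f 1 38 17
f 38 12 41
f 17 41 6
f 38 41 17
f 1 17 13
f 17 6 18
f 13 18 2
f 17 18 13
f 1 13 22
f 13 2 23
f 22 23 8
f 13 23 22
f 1 22 34
f 22 8 37
f 34 37 11
f 22 37 34
f 1 34 38
f 34 11 42
f 38 42 12
f 34 42 38
f 2 18 29
f 18 6 32
f 29 32 10
f 18 32 29
f 6 41 19
f 41 12 40
f 19 40 5
f 41 40 19
f 12 42 39
f 42 11 35
f 39 35 3
f 42 35 39
f 11 37 36
f 37 8 24
f 36 24 7
f 37 24 36
f 8 23 28
f 23 2 25
f 28 25 9
f 23 25 28
f 4 30 16
f 30 10 31
f 16 31 5
f 30 31 16
f 4 16 14
f 16 5 15
f 14 15 3
f 16 15 14
f 4 14 21
f 14 3 20
f 21 20 7
f 14 20 21
f 4 21 26
f 21 7 27
f 26 27 9
f 21 27 26
f 4 26 30
f 26 9 33
f 30 33 10
f 26 33 30
f 5 31 19
f 31 10 32
f 19 32 6
f 31 32 19
f 3 15 39
f 15 5 40
f 39 40 12
f 15 40 39
f 7 20 36
f 20 3 35
f 36 35 11
f 20 35 36
f 9 27 28
f 27 7 24
f 28 24 8
f 27 24 28
f 10 33 29
f 33 9 25
f 29 25 2
f 33 25 29
f 44 46 43
f 47 44 43
f 43 46 45
f 45 47 43
f 44 50 46
f 48 44 47
f 48 50 44
f 46 50 45
f 49 47 45
f 45 50 49
f 49 48 47
f 50 48 49
f 52 54 51
f 55 52 51
f 51 54 53
f 53 55 51
f 52 58 54
f 56 52 55
f 56 58 52
f 54 58 53
f 57 55 53
f 53 58 57
f 57 56 55
f 58 56 57
f 60 59 63
f 60 63 61
f 61 63 64
f 61 64 62
f 63 59 65
f 63 65 64
f 64 65 66
f 64 66 62
f 65 59 67
f 65 67 66
f 66 67 68
f 66 68 62
f 67 59 69
f 67 69 68
f 68 69 70
f 68 70 62
f 69 59 71
f 69 71 70
f 70 71 72
f 70 72 62
f 71 59 73
f 71 73 72
f 72 73 74
f 72 74 62
f 73 59 75
f 73 75 74
f 74 75 76
f 74 76 62
f 75 59 77
f 75 77 76
f 76 77 78
f 76 78 62
f 77 59 79
f 77 79 78
f 78 79 80
f 78 80 62
f 79 59 81
f 79 81 80
f 80 81 82
f 80 82 62
f 81 59 83
f 81 83 82
f 82 83 84
f 82 84 62
f 83 59 60
f 83 60 84
f 84 60 61
f 84 61 62
f 86 88 85
f 89 86 85
f 85 88 87
f 87 89 85
f 86 92 88
f 90 86 89
f 90 92 86
f 88 92 87
f 91 89 87
f 87 92 91
f 91 90 89
f 92 90 91



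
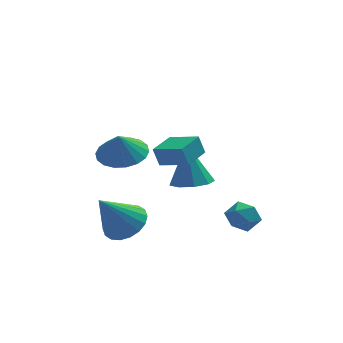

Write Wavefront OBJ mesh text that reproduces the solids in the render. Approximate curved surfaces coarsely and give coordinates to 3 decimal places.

v 0.855 -4.152 2.268
v 0.6 -4.015 3.131
v -0.213 -3.282 1.814
v -0.468 -3.145 2.677
v 1.668 -3.115 2.343
v 1.413 -2.978 3.206
v 0.6 -2.245 1.889
v 0.345 -2.108 2.752
v 3.833 -1.564 -3.009
v 4.229 -2.144 -2.527
v 2.691 -1.716 -2.253
v 3.087 -2.296 -1.771
v 3.321 -1.478 -1.733
v 4.027 -1.384 -2.2
v 2.893 -2.476 -2.58
v 3.599 -2.382 -3.047
v 3.648 -2.707 -2.262
v 3.913 -2.09 -1.738
v 3.007 -1.77 -3.042
v 3.272 -1.153 -2.518
v -1.724 -3.358 2.712
v -0.918 -2.681 2.997
v -1.896 -3.622 3.828
v -1.309 -2.393 3.005
v -1.782 -2.297 2.955
v -2.243 -2.41 2.856
v -2.601 -2.711 2.729
v -2.786 -3.141 2.599
v -2.76 -3.613 2.491
v -2.529 -4.034 2.427
v -2.138 -4.322 2.419
v -1.665 -4.419 2.469
v -1.204 -4.305 2.568
v -0.846 -4.004 2.695
v -0.661 -3.574 2.825
v -0.687 -3.102 2.933
v -1.574 -2.525 -1.99
v -0.719 -2.327 -1.395
v -2.686 -3.075 -0.21
v -0.94 -1.91 -1.404
v -1.286 -1.615 -1.53
v -1.689 -1.5 -1.746
v -2.069 -1.589 -2.011
v -2.352 -1.862 -2.272
v -2.48 -2.268 -2.477
v -2.428 -2.724 -2.585
v -2.208 -3.141 -2.576
v -1.862 -3.436 -2.451
v -1.459 -3.551 -2.234
v -1.078 -3.462 -1.97
v -0.796 -3.188 -1.709
v -0.668 -2.783 -1.504
v 1.7 1.206 -2.043
v 2.336 0.472 -1.766
v 1.54 1.854 0.043
v 2.689 1.046 -1.917
v 2.58 1.695 -2.127
v 2.059 2.115 -2.298
v 1.37 2.11 -2.349
v 0.835 1.682 -2.257
v 0.706 1.031 -2.065
v 1.041 0.462 -1.862
v 1.685 0.241 -1.744
f 2 4 1
f 5 2 1
f 1 4 3
f 3 5 1
f 2 8 4
f 6 2 5
f 6 8 2
f 4 8 3
f 7 5 3
f 3 8 7
f 7 6 5
f 8 6 7
f 9 20 14
f 9 14 10
f 9 10 16
f 9 16 19
f 9 19 20
f 10 14 18
f 14 20 13
f 20 19 11
f 19 16 15
f 16 10 17
f 12 18 13
f 12 13 11
f 12 11 15
f 12 15 17
f 12 17 18
f 13 18 14
f 11 13 20
f 15 11 19
f 17 15 16
f 18 17 10
f 22 21 24
f 22 24 23
f 24 21 25
f 24 25 23
f 25 21 26
f 25 26 23
f 26 21 27
f 26 27 23
f 27 21 28
f 27 28 23
f 28 21 29
f 28 29 23
f 29 21 30
f 29 30 23
f 30 21 31
f 30 31 23
f 31 21 32
f 31 32 23
f 32 21 33
f 32 33 23
f 33 21 34
f 33 34 23
f 34 21 35
f 34 35 23
f 35 21 36
f 35 36 23
f 36 21 22
f 36 22 23
f 38 37 40
f 38 40 39
f 40 37 41
f 40 41 39
f 41 37 42
f 41 42 39
f 42 37 43
f 42 43 39
f 43 37 44
f 43 44 39
f 44 37 45
f 44 45 39
f 45 37 46
f 45 46 39
f 46 37 47
f 46 47 39
f 47 37 48
f 47 48 39
f 48 37 49
f 48 49 39
f 49 37 50
f 49 50 39
f 50 37 51
f 50 51 39
f 51 37 52
f 51 52 39
f 52 37 38
f 52 38 39
f 54 53 56
f 54 56 55
f 56 53 57
f 56 57 55
f 57 53 58
f 57 58 55
f 58 53 59
f 58 59 55
f 59 53 60
f 59 60 55
f 60 53 61
f 60 61 55
f 61 53 62
f 61 62 55
f 62 53 63
f 62 63 55
f 63 53 54
f 63 54 55



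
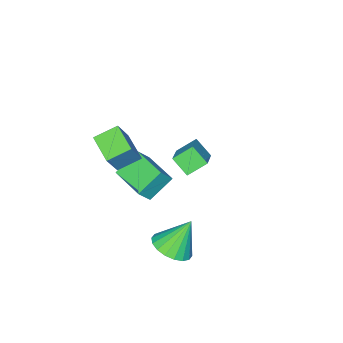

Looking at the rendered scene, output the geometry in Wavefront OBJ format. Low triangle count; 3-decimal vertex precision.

v 4.136 2.543 -1.489
v 4.909 2.054 -0.953
v 3.264 2.937 0.129
v 5.064 2.499 -0.978
v 5.035 2.953 -1.105
v 4.827 3.325 -1.307
v 4.483 3.542 -1.546
v 4.07 3.562 -1.773
v 3.67 3.379 -1.944
v 3.363 3.031 -2.025
v 3.208 2.586 -2
v 3.237 2.132 -1.873
v 3.445 1.76 -1.671
v 3.789 1.543 -1.432
v 4.202 1.523 -1.205
v 4.602 1.706 -1.034
v -2.729 -2.223 -1.595
v -1.515 -1.357 -0.718
v -2.805 -1.313 -2.388
v -1.592 -0.446 -1.511
v -1.848 -2.754 -2.289
v -0.635 -1.887 -1.412
v -1.925 -1.843 -3.082
v -0.711 -0.977 -2.205
v -0.324 -3.141 -1.968
v 0.348 -3.263 -1.056
v 0.088 -1.205 -2.014
v 0.76 -1.327 -1.102
v 0.94 -3.433 -2.938
v 1.612 -3.555 -2.026
v 1.352 -1.497 -2.984
v 2.024 -1.619 -2.072
v 2.441 -1.808 2.772
v 3.293 -1.624 4.266
v 2.951 -0.451 2.315
v 3.803 -0.267 3.809
v 3.477 -2.373 2.251
v 4.329 -2.189 3.745
v 3.987 -1.016 1.794
v 4.839 -0.832 3.288
f 2 1 4
f 2 4 3
f 4 1 5
f 4 5 3
f 5 1 6
f 5 6 3
f 6 1 7
f 6 7 3
f 7 1 8
f 7 8 3
f 8 1 9
f 8 9 3
f 9 1 10
f 9 10 3
f 10 1 11
f 10 11 3
f 11 1 12
f 11 12 3
f 12 1 13
f 12 13 3
f 13 1 14
f 13 14 3
f 14 1 15
f 14 15 3
f 15 1 16
f 15 16 3
f 16 1 2
f 16 2 3
f 18 20 17
f 21 18 17
f 17 20 19
f 19 21 17
f 18 24 20
f 22 18 21
f 22 24 18
f 20 24 19
f 23 21 19
f 19 24 23
f 23 22 21
f 24 22 23
f 26 28 25
f 29 26 25
f 25 28 27
f 27 29 25
f 26 32 28
f 30 26 29
f 30 32 26
f 28 32 27
f 31 29 27
f 27 32 31
f 31 30 29
f 32 30 31
f 34 36 33
f 37 34 33
f 33 36 35
f 35 37 33
f 34 40 36
f 38 34 37
f 38 40 34
f 36 40 35
f 39 37 35
f 35 40 39
f 39 38 37
f 40 38 39



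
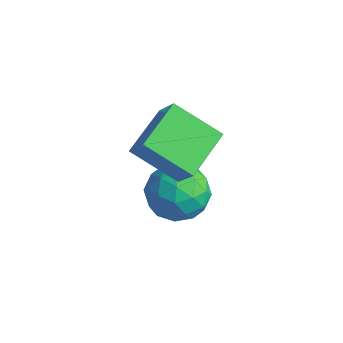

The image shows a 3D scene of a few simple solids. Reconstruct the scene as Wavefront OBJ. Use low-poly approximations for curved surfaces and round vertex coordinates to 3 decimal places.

v -2.328 0.549 -1.004
v -1.119 0.714 -1.006
v -2.101 -1.094 0.066
v -0.892 -0.929 0.064
v -1.611 -0.167 0.69
v -1.751 0.848 0.029
v -1.469 -1.228 -0.969
v -1.609 -0.213 -1.63
v -0.589 -0.384 -0.984
v -0.676 0.272 0.04
v -2.544 -0.652 -0.98
v -2.631 0.004 0.044
v -1.743 0.776 -1.099
v -1.477 -1.156 0.159
v -1.899 -0.708 0.527
v -1.189 -0.611 0.525
v -2.115 0.854 -0.491
v -1.404 0.951 -0.492
v -1.693 0.433 0.505
v -1.816 -1.331 -0.448
v -1.105 -1.234 -0.449
v -2.031 0.231 -1.465
v -1.321 0.328 -1.467
v -1.527 -0.813 -1.445
v -0.721 0.227 -1.088
v -0.588 -0.738 -0.459
v -0.927 -0.914 -1.065
v -1.009 -0.317 -1.454
v -0.773 0.613 -0.485
v -0.639 -0.353 0.144
v -1.062 0.095 0.512
v -1.144 0.691 0.123
v -0.461 -0.033 -0.472
v -2.581 -0.027 -1.084
v -2.447 -0.993 -0.455
v -2.076 -1.071 -1.063
v -2.158 -0.475 -1.452
v -2.632 0.358 -0.481
v -2.499 -0.607 0.148
v -2.211 -0.063 0.514
v -2.293 0.534 0.125
v -2.759 -0.347 -0.468
v -2.462 -1.584 2.231
v -1.593 -1.689 3.399
v -3.027 0.222 2.813
v -2.158 0.117 3.981
v -0.922 -0.757 1.159
v -0.053 -0.862 2.327
v -1.487 1.049 1.741
v -0.618 0.944 2.909
f 1 38 17
f 38 12 41
f 17 41 6
f 38 41 17
f 1 17 13
f 17 6 18
f 13 18 2
f 17 18 13
f 1 13 22
f 13 2 23
f 22 23 8
f 13 23 22
f 1 22 34
f 22 8 37
f 34 37 11
f 22 37 34
f 1 34 38
f 34 11 42
f 38 42 12
f 34 42 38
f 2 18 29
f 18 6 32
f 29 32 10
f 18 32 29
f 6 41 19
f 41 12 40
f 19 40 5
f 41 40 19
f 12 42 39
f 42 11 35
f 39 35 3
f 42 35 39
f 11 37 36
f 37 8 24
f 36 24 7
f 37 24 36
f 8 23 28
f 23 2 25
f 28 25 9
f 23 25 28
f 4 30 16
f 30 10 31
f 16 31 5
f 30 31 16
f 4 16 14
f 16 5 15
f 14 15 3
f 16 15 14
f 4 14 21
f 14 3 20
f 21 20 7
f 14 20 21
f 4 21 26
f 21 7 27
f 26 27 9
f 21 27 26
f 4 26 30
f 26 9 33
f 30 33 10
f 26 33 30
f 5 31 19
f 31 10 32
f 19 32 6
f 31 32 19
f 3 15 39
f 15 5 40
f 39 40 12
f 15 40 39
f 7 20 36
f 20 3 35
f 36 35 11
f 20 35 36
f 9 27 28
f 27 7 24
f 28 24 8
f 27 24 28
f 10 33 29
f 33 9 25
f 29 25 2
f 33 25 29
f 44 46 43
f 47 44 43
f 43 46 45
f 45 47 43
f 44 50 46
f 48 44 47
f 48 50 44
f 46 50 45
f 49 47 45
f 45 50 49
f 49 48 47
f 50 48 49



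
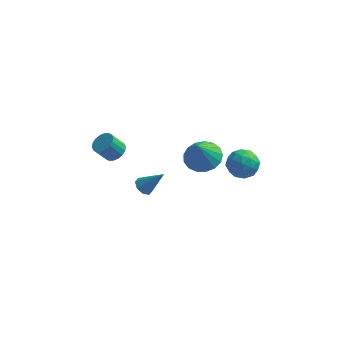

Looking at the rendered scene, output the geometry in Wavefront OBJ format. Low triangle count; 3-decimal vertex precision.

v -1.487 1.094 -3.926
v -1.094 0.734 -4.261
v -0.353 1.166 -2.674
v -1.03 1.204 -4.346
v -1.234 1.61 -4.184
v -1.585 1.714 -3.872
v -1.88 1.455 -3.591
v -1.943 0.985 -3.506
v -1.74 0.579 -3.667
v -1.388 0.475 -3.98
v 3.773 2.179 -1.17
v 4.268 1.913 -0.357
v 3.692 0.647 -1.623
v 4.187 0.381 -0.81
v 3.264 0.727 -0.736
v 3.314 1.673 -0.456
v 4.646 0.887 -1.524
v 4.696 1.833 -1.244
v 4.807 1.114 -0.576
v 3.953 1.015 -0.089
v 4.007 1.545 -1.891
v 3.153 1.446 -1.404
v 4.028 2.18 -0.724
v 3.932 0.38 -1.256
v 3.39 0.583 -1.212
v 3.681 0.426 -0.734
v 3.467 2.04 -0.782
v 3.758 1.883 -0.304
v 3.168 1.186 -0.526
v 4.202 0.677 -1.676
v 4.493 0.52 -1.198
v 4.279 2.134 -1.246
v 4.57 1.977 -0.768
v 4.792 1.374 -1.454
v 4.636 1.554 -0.375
v 4.588 0.654 -0.641
v 4.858 0.951 -1.061
v 4.887 1.508 -0.896
v 4.134 1.496 -0.088
v 4.086 0.596 -0.354
v 3.543 0.799 -0.311
v 3.573 1.355 -0.146
v 4.451 1.027 -0.217
v 3.874 1.964 -1.626
v 3.826 1.064 -1.892
v 4.387 1.205 -1.834
v 4.417 1.761 -1.669
v 3.372 1.906 -1.339
v 3.324 1.006 -1.605
v 3.073 1.052 -1.084
v 3.102 1.609 -0.919
v 3.509 1.533 -1.763
v 1.766 1.367 -0.887
v 2.822 1.554 -0.69
v 1.614 0.633 0.627
v 2.583 1.981 -0.508
v 2.157 2.267 -0.412
v 1.642 2.346 -0.426
v 1.155 2.201 -0.545
v 0.808 1.865 -0.743
v 0.681 1.415 -0.973
v 0.802 0.954 -1.185
v 1.145 0.587 -1.328
v 1.629 0.399 -1.37
v 2.146 0.432 -1.301
v 2.575 0.68 -1.138
v 2.819 1.085 -0.918
v -3.006 0.905 -0.992
v -2.401 0.729 -0.664
v -3.009 0.4 0.28
v -3.614 0.575 -0.048
v -2.44 1.032 -0.583
v -3.047 0.703 0.361
v -2.59 1.31 -0.583
v -3.198 0.98 0.361
v -2.823 1.507 -0.664
v -3.431 1.178 0.28
v -3.092 1.585 -0.81
v -3.7 1.256 0.134
v -3.344 1.529 -0.992
v -3.952 1.2 -0.048
v -3.529 1.349 -1.174
v -4.137 1.02 -0.23
v -3.611 1.08 -1.32
v -4.219 0.751 -0.376
v -3.573 0.777 -1.401
v -4.18 0.448 -0.457
v -3.422 0.5 -1.401
v -4.03 0.17 -0.457
v -3.189 0.302 -1.32
v -3.797 -0.027 -0.376
v -2.92 0.224 -1.174
v -3.528 -0.105 -0.23
v -2.668 0.28 -0.992
v -3.276 -0.049 -0.048
v -2.483 0.46 -0.81
v -3.091 0.131 0.134
f 2 1 4
f 2 4 3
f 4 1 5
f 4 5 3
f 5 1 6
f 5 6 3
f 6 1 7
f 6 7 3
f 7 1 8
f 7 8 3
f 8 1 9
f 8 9 3
f 9 1 10
f 9 10 3
f 10 1 2
f 10 2 3
f 11 48 27
f 48 22 51
f 27 51 16
f 48 51 27
f 11 27 23
f 27 16 28
f 23 28 12
f 27 28 23
f 11 23 32
f 23 12 33
f 32 33 18
f 23 33 32
f 11 32 44
f 32 18 47
f 44 47 21
f 32 47 44
f 11 44 48
f 44 21 52
f 48 52 22
f 44 52 48
f 12 28 39
f 28 16 42
f 39 42 20
f 28 42 39
f 16 51 29
f 51 22 50
f 29 50 15
f 51 50 29
f 22 52 49
f 52 21 45
f 49 45 13
f 52 45 49
f 21 47 46
f 47 18 34
f 46 34 17
f 47 34 46
f 18 33 38
f 33 12 35
f 38 35 19
f 33 35 38
f 14 40 26
f 40 20 41
f 26 41 15
f 40 41 26
f 14 26 24
f 26 15 25
f 24 25 13
f 26 25 24
f 14 24 31
f 24 13 30
f 31 30 17
f 24 30 31
f 14 31 36
f 31 17 37
f 36 37 19
f 31 37 36
f 14 36 40
f 36 19 43
f 40 43 20
f 36 43 40
f 15 41 29
f 41 20 42
f 29 42 16
f 41 42 29
f 13 25 49
f 25 15 50
f 49 50 22
f 25 50 49
f 17 30 46
f 30 13 45
f 46 45 21
f 30 45 46
f 19 37 38
f 37 17 34
f 38 34 18
f 37 34 38
f 20 43 39
f 43 19 35
f 39 35 12
f 43 35 39
f 54 53 56
f 54 56 55
f 56 53 57
f 56 57 55
f 57 53 58
f 57 58 55
f 58 53 59
f 58 59 55
f 59 53 60
f 59 60 55
f 60 53 61
f 60 61 55
f 61 53 62
f 61 62 55
f 62 53 63
f 62 63 55
f 63 53 64
f 63 64 55
f 64 53 65
f 64 65 55
f 65 53 66
f 65 66 55
f 66 53 67
f 66 67 55
f 67 53 54
f 67 54 55
f 69 68 72
f 69 72 70
f 70 72 73
f 70 73 71
f 72 68 74
f 72 74 73
f 73 74 75
f 73 75 71
f 74 68 76
f 74 76 75
f 75 76 77
f 75 77 71
f 76 68 78
f 76 78 77
f 77 78 79
f 77 79 71
f 78 68 80
f 78 80 79
f 79 80 81
f 79 81 71
f 80 68 82
f 80 82 81
f 81 82 83
f 81 83 71
f 82 68 84
f 82 84 83
f 83 84 85
f 83 85 71
f 84 68 86
f 84 86 85
f 85 86 87
f 85 87 71
f 86 68 88
f 86 88 87
f 87 88 89
f 87 89 71
f 88 68 90
f 88 90 89
f 89 90 91
f 89 91 71
f 90 68 92
f 90 92 91
f 91 92 93
f 91 93 71
f 92 68 94
f 92 94 93
f 93 94 95
f 93 95 71
f 94 68 96
f 94 96 95
f 95 96 97
f 95 97 71
f 96 68 69
f 96 69 97
f 97 69 70
f 97 70 71



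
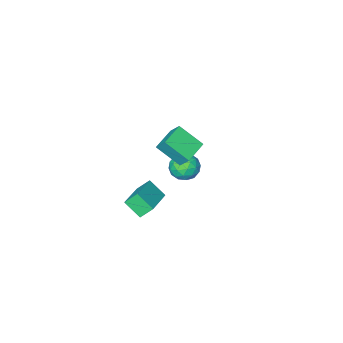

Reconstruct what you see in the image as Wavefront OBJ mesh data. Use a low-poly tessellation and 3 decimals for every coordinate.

v -0.838 -1.248 2.47
v -0.222 -2.233 3.355
v -0.94 -0.713 3.136
v -0.324 -1.698 4.021
v 0.304 -0.742 2.239
v 0.92 -1.727 3.124
v 0.202 -0.207 2.905
v 0.818 -1.192 3.79
v -1.923 -3.344 -1.935
v -1.363 -3.822 -1.599
v -2.737 -3.598 -0.941
v -2.177 -4.076 -0.605
v -2.06 -3.276 -0.634
v -1.557 -3.119 -1.249
v -2.543 -4.301 -1.291
v -2.04 -4.144 -1.906
v -1.746 -4.414 -1.201
v -1.448 -3.78 -0.795
v -2.652 -3.64 -1.745
v -2.354 -3.006 -1.339
v -1.572 -3.561 -1.855
v -2.528 -3.859 -0.685
v -2.46 -3.389 -0.703
v -2.131 -3.67 -0.505
v -1.686 -3.147 -1.649
v -1.357 -3.428 -1.451
v -1.767 -3.107 -0.884
v -2.743 -3.992 -1.089
v -2.414 -4.273 -0.891
v -1.969 -3.75 -2.035
v -1.64 -4.031 -1.837
v -2.333 -4.313 -1.656
v -1.467 -4.19 -1.423
v -1.946 -4.339 -0.839
v -2.161 -4.471 -1.242
v -1.865 -4.379 -1.603
v -1.292 -3.817 -1.184
v -1.771 -3.967 -0.6
v -1.702 -3.496 -0.617
v -1.407 -3.404 -0.978
v -1.517 -4.165 -0.95
v -2.329 -3.453 -1.94
v -2.808 -3.603 -1.356
v -2.693 -4.016 -1.562
v -2.398 -3.924 -1.923
v -2.154 -3.081 -1.701
v -2.633 -3.23 -1.117
v -2.235 -3.041 -0.937
v -1.939 -2.949 -1.298
v -2.583 -3.255 -1.59
v -0.561 -4.243 -3.696
v -0.225 -5.046 -2.991
v -1.067 -3.9 -3.063
v -0.73 -4.702 -2.358
v 0.87 -3.158 -3.142
v 1.207 -3.96 -2.437
v 0.365 -2.814 -2.509
v 0.701 -3.617 -1.804
f 2 4 1
f 5 2 1
f 1 4 3
f 3 5 1
f 2 8 4
f 6 2 5
f 6 8 2
f 4 8 3
f 7 5 3
f 3 8 7
f 7 6 5
f 8 6 7
f 9 46 25
f 46 20 49
f 25 49 14
f 46 49 25
f 9 25 21
f 25 14 26
f 21 26 10
f 25 26 21
f 9 21 30
f 21 10 31
f 30 31 16
f 21 31 30
f 9 30 42
f 30 16 45
f 42 45 19
f 30 45 42
f 9 42 46
f 42 19 50
f 46 50 20
f 42 50 46
f 10 26 37
f 26 14 40
f 37 40 18
f 26 40 37
f 14 49 27
f 49 20 48
f 27 48 13
f 49 48 27
f 20 50 47
f 50 19 43
f 47 43 11
f 50 43 47
f 19 45 44
f 45 16 32
f 44 32 15
f 45 32 44
f 16 31 36
f 31 10 33
f 36 33 17
f 31 33 36
f 12 38 24
f 38 18 39
f 24 39 13
f 38 39 24
f 12 24 22
f 24 13 23
f 22 23 11
f 24 23 22
f 12 22 29
f 22 11 28
f 29 28 15
f 22 28 29
f 12 29 34
f 29 15 35
f 34 35 17
f 29 35 34
f 12 34 38
f 34 17 41
f 38 41 18
f 34 41 38
f 13 39 27
f 39 18 40
f 27 40 14
f 39 40 27
f 11 23 47
f 23 13 48
f 47 48 20
f 23 48 47
f 15 28 44
f 28 11 43
f 44 43 19
f 28 43 44
f 17 35 36
f 35 15 32
f 36 32 16
f 35 32 36
f 18 41 37
f 41 17 33
f 37 33 10
f 41 33 37
f 52 54 51
f 55 52 51
f 51 54 53
f 53 55 51
f 52 58 54
f 56 52 55
f 56 58 52
f 54 58 53
f 57 55 53
f 53 58 57
f 57 56 55
f 58 56 57



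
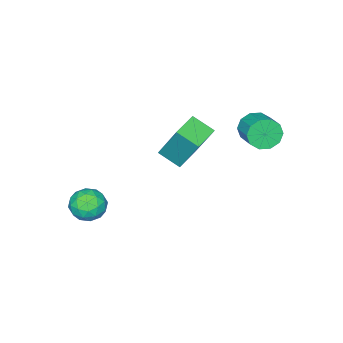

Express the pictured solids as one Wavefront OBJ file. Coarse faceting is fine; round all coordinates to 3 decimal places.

v -1.812 -0.942 -0.537
v -1.793 -0.053 1.085
v -2.014 -0.082 -1.006
v -1.995 0.807 0.616
v -0.705 -0.747 -0.656
v -0.686 0.142 0.966
v -0.907 0.113 -1.125
v -0.888 1.002 0.497
v -2.561 2.189 1.175
v -2.206 2.223 0.607
v -1.665 3.085 0.998
v -2.019 3.051 1.565
v -2.545 2.457 0.561
v -2.003 3.319 0.951
v -2.889 2.589 0.749
v -2.348 3.45 1.139
v -3.109 2.567 1.1
v -2.567 3.429 1.49
v -3.119 2.402 1.479
v -2.577 3.264 1.869
v -2.915 2.155 1.742
v -2.374 3.017 2.133
v -2.577 1.921 1.789
v -2.035 2.783 2.179
v -2.232 1.79 1.601
v -1.691 2.651 1.991
v -2.013 1.811 1.25
v -1.471 2.673 1.64
v -2.003 1.976 0.871
v -1.461 2.838 1.261
v 2.102 -0.987 -2.628
v 2.567 -1.118 -2.059
v 1.613 -2.082 -2.481
v 2.078 -2.213 -1.912
v 1.535 -1.706 -1.84
v 1.837 -1.03 -1.931
v 2.343 -2.17 -2.609
v 2.645 -1.494 -2.7
v 2.716 -1.85 -2.047
v 2.217 -1.563 -1.572
v 1.963 -1.637 -2.968
v 1.464 -1.35 -2.493
v 2.377 -0.956 -2.356
v 1.803 -2.244 -2.184
v 1.483 -1.946 -2.141
v 1.757 -2.023 -1.807
v 1.948 -0.904 -2.281
v 2.222 -0.982 -1.947
v 1.615 -1.327 -1.818
v 1.958 -2.218 -2.593
v 2.232 -2.296 -2.259
v 2.423 -1.177 -2.733
v 2.697 -1.254 -2.399
v 2.565 -1.873 -2.722
v 2.739 -1.464 -2.015
v 2.451 -2.107 -1.929
v 2.607 -2.082 -2.338
v 2.784 -1.684 -2.392
v 2.445 -1.295 -1.736
v 2.158 -1.939 -1.65
v 1.838 -1.641 -1.607
v 2.016 -1.243 -1.661
v 2.533 -1.725 -1.729
v 2.022 -1.261 -2.89
v 1.735 -1.905 -2.804
v 2.164 -1.957 -2.879
v 2.342 -1.559 -2.933
v 1.729 -1.093 -2.611
v 1.441 -1.736 -2.525
v 1.396 -1.516 -2.148
v 1.573 -1.118 -2.202
v 1.647 -1.475 -2.811
f 2 4 1
f 5 2 1
f 1 4 3
f 3 5 1
f 2 8 4
f 6 2 5
f 6 8 2
f 4 8 3
f 7 5 3
f 3 8 7
f 7 6 5
f 8 6 7
f 10 9 13
f 10 13 11
f 11 13 14
f 11 14 12
f 13 9 15
f 13 15 14
f 14 15 16
f 14 16 12
f 15 9 17
f 15 17 16
f 16 17 18
f 16 18 12
f 17 9 19
f 17 19 18
f 18 19 20
f 18 20 12
f 19 9 21
f 19 21 20
f 20 21 22
f 20 22 12
f 21 9 23
f 21 23 22
f 22 23 24
f 22 24 12
f 23 9 25
f 23 25 24
f 24 25 26
f 24 26 12
f 25 9 27
f 25 27 26
f 26 27 28
f 26 28 12
f 27 9 29
f 27 29 28
f 28 29 30
f 28 30 12
f 29 9 10
f 29 10 30
f 30 10 11
f 30 11 12
f 31 68 47
f 68 42 71
f 47 71 36
f 68 71 47
f 31 47 43
f 47 36 48
f 43 48 32
f 47 48 43
f 31 43 52
f 43 32 53
f 52 53 38
f 43 53 52
f 31 52 64
f 52 38 67
f 64 67 41
f 52 67 64
f 31 64 68
f 64 41 72
f 68 72 42
f 64 72 68
f 32 48 59
f 48 36 62
f 59 62 40
f 48 62 59
f 36 71 49
f 71 42 70
f 49 70 35
f 71 70 49
f 42 72 69
f 72 41 65
f 69 65 33
f 72 65 69
f 41 67 66
f 67 38 54
f 66 54 37
f 67 54 66
f 38 53 58
f 53 32 55
f 58 55 39
f 53 55 58
f 34 60 46
f 60 40 61
f 46 61 35
f 60 61 46
f 34 46 44
f 46 35 45
f 44 45 33
f 46 45 44
f 34 44 51
f 44 33 50
f 51 50 37
f 44 50 51
f 34 51 56
f 51 37 57
f 56 57 39
f 51 57 56
f 34 56 60
f 56 39 63
f 60 63 40
f 56 63 60
f 35 61 49
f 61 40 62
f 49 62 36
f 61 62 49
f 33 45 69
f 45 35 70
f 69 70 42
f 45 70 69
f 37 50 66
f 50 33 65
f 66 65 41
f 50 65 66
f 39 57 58
f 57 37 54
f 58 54 38
f 57 54 58
f 40 63 59
f 63 39 55
f 59 55 32
f 63 55 59

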